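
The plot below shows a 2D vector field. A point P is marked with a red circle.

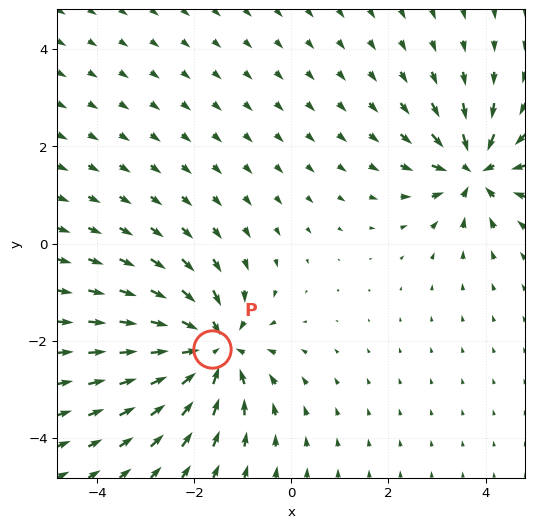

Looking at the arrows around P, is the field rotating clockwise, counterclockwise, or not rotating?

Near P at (-1.6, -2.2) the arrows show no circulation. The curl there is ≈0.

not rotating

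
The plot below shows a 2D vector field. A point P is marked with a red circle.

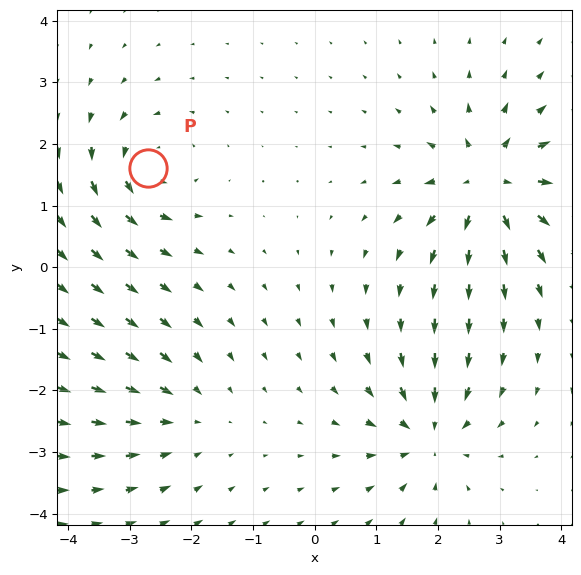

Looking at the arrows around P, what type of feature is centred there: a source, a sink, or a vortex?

At P (-2.7, 1.6) the arrows circulate counterclockwise. Divergence ≈0, curl about +5 — near-zero divergence with nonzero curl is a vortex.

vortex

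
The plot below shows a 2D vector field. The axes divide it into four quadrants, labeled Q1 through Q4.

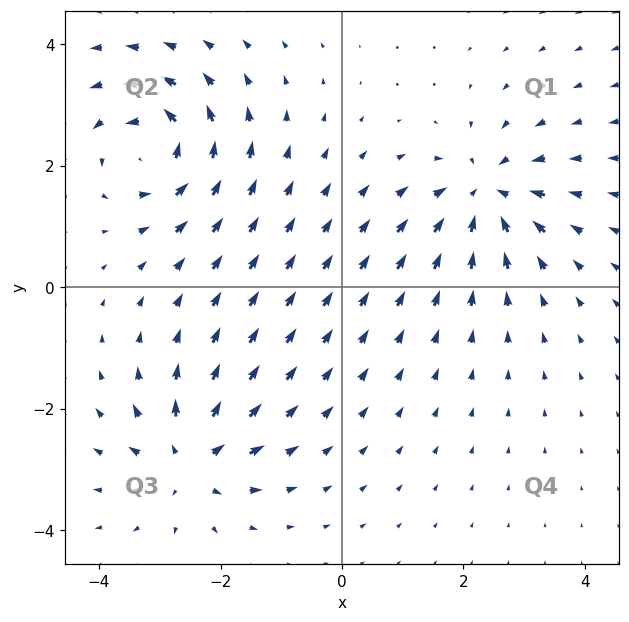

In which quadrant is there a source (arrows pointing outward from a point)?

The source sits at approximately (-2.5, -2.9), which lies in quadrant Q3. The divergence there is about +5, positive as expected for a source.

Q3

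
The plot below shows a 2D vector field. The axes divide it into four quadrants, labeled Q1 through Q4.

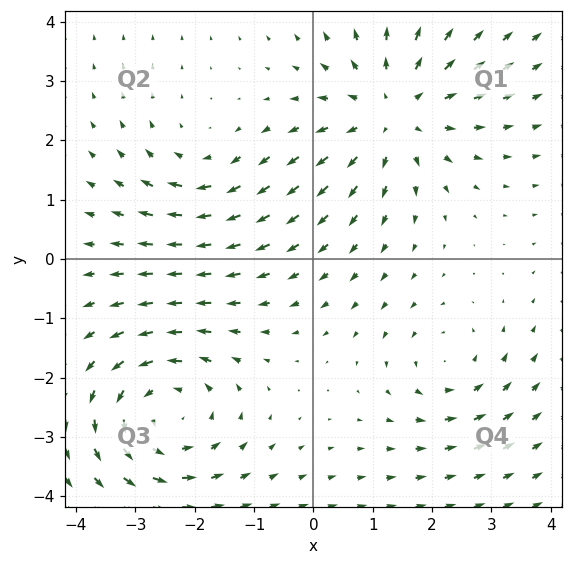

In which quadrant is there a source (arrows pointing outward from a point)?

Q1

The source sits at approximately (1.3, 2.5), which lies in quadrant Q1. The divergence there is about +4, positive as expected for a source.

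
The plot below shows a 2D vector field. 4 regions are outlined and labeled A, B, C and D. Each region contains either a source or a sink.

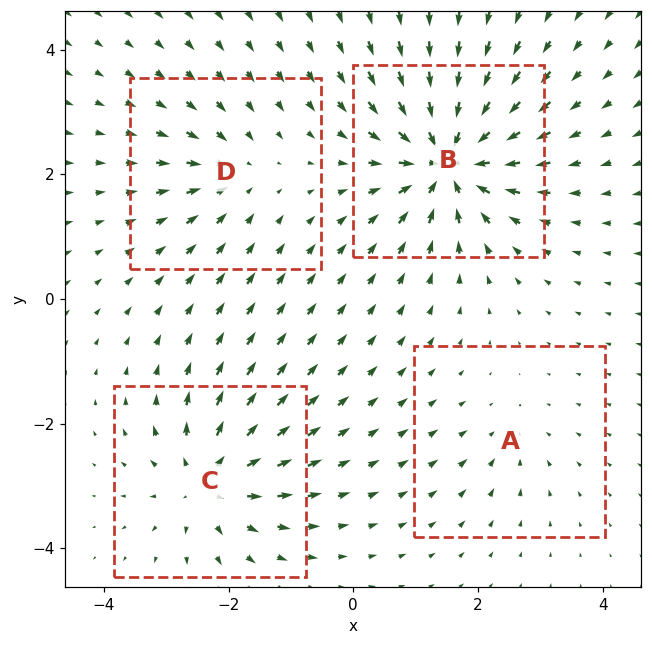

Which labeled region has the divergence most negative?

B

Divergence at each region's feature centre — A: about -3, B: about -9, C: about +6, D: about -4. Region B is most negative.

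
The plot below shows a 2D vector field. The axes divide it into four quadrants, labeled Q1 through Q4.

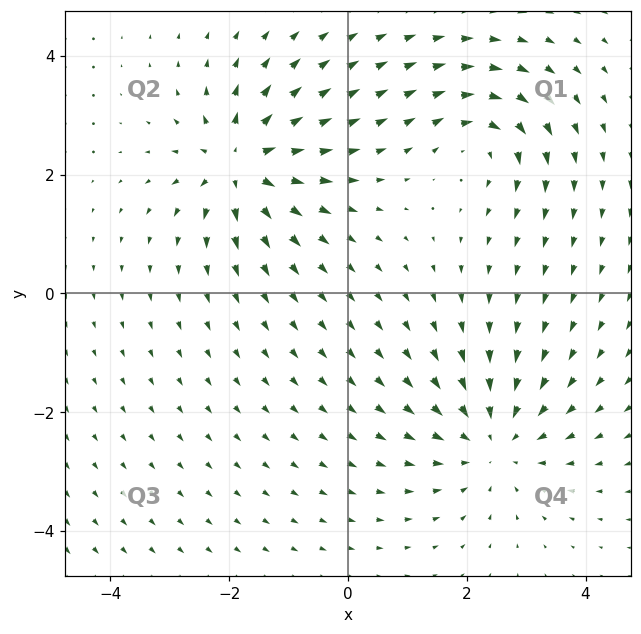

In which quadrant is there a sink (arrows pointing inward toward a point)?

The sink sits at approximately (2.5, -2.5), which lies in quadrant Q4. The divergence there is about -3, negative as expected for a sink.

Q4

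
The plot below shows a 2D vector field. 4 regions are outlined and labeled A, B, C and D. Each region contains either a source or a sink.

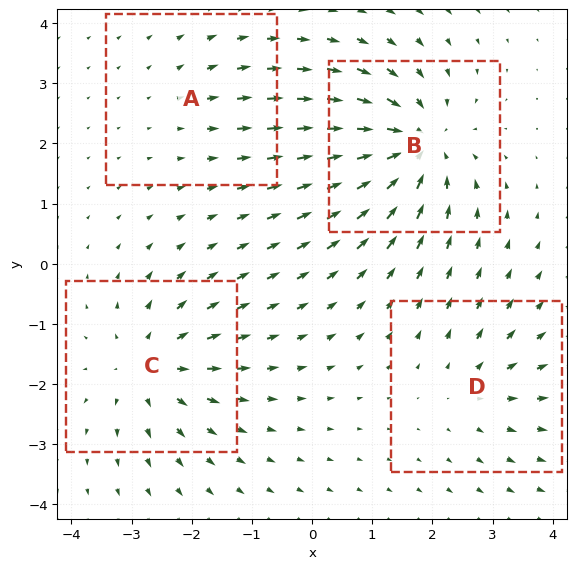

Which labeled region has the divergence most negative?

Divergence at each region's feature centre — A: about +2, B: about -7, C: about +5, D: about +4. Region B is most negative.

B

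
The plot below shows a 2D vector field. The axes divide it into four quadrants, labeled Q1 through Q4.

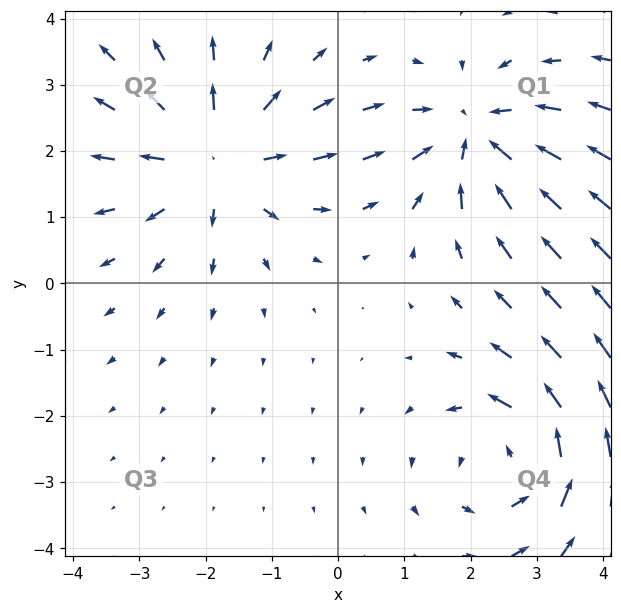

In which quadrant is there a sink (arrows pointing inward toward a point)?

The sink sits at approximately (2.1, 2.2), which lies in quadrant Q1. The divergence there is about -3, negative as expected for a sink.

Q1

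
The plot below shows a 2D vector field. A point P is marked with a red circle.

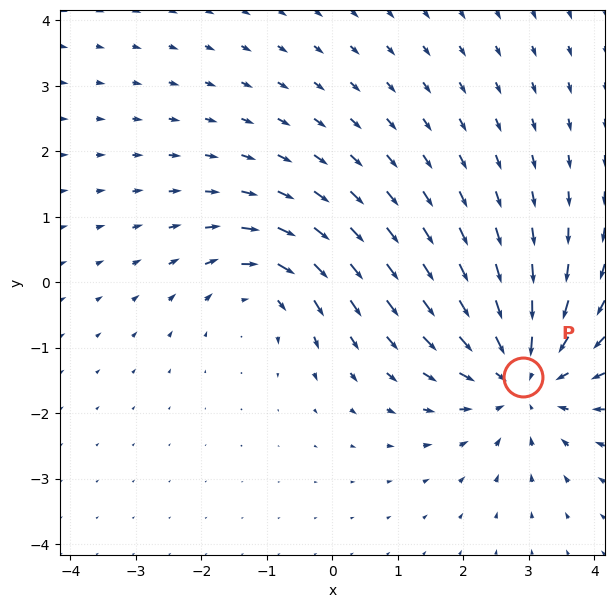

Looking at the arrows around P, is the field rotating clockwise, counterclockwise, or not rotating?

not rotating

Near P at (2.9, -1.4) the arrows show no circulation. The curl there is ≈0.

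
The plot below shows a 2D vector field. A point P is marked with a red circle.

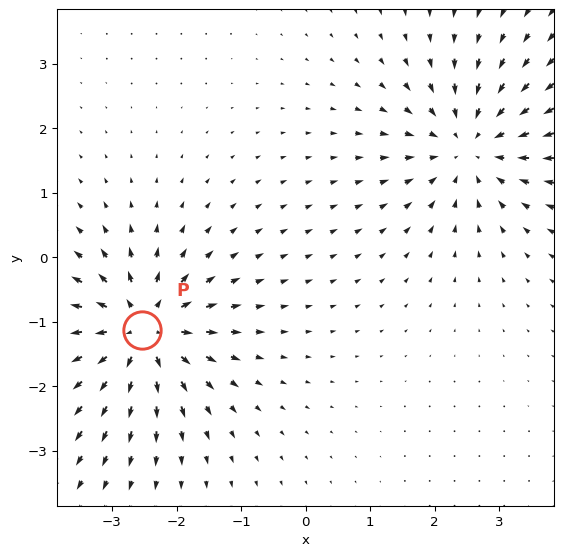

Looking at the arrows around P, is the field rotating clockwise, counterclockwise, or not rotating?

not rotating

Near P at (-2.5, -1.1) the arrows show no circulation. The curl there is ≈0.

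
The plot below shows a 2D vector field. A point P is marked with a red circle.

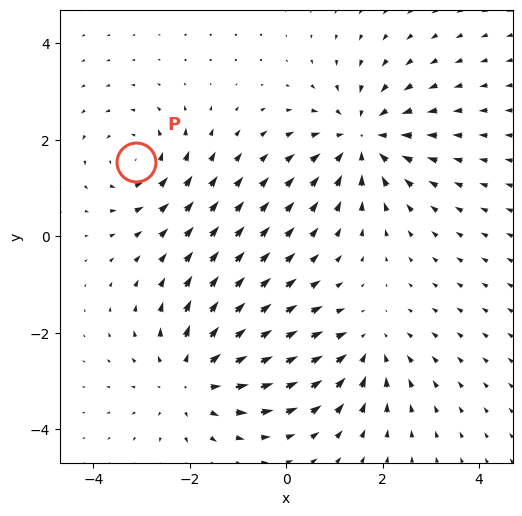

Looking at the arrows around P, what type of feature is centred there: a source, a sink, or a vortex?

vortex

At P (-3.1, 1.5) the arrows circulate counterclockwise. Divergence ≈0, curl about +3 — near-zero divergence with nonzero curl is a vortex.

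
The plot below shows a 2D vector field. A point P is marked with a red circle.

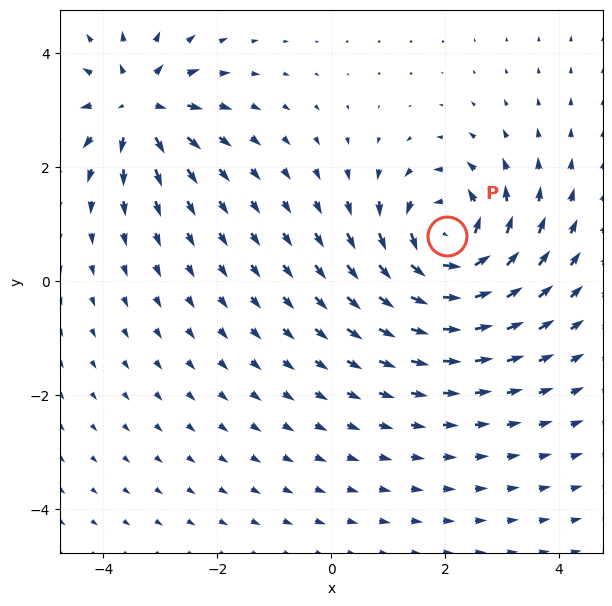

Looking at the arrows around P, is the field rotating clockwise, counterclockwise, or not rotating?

Near P at (2.0, 0.8) the arrows circulate counterclockwise. The curl (z-component) there is about +5; positive curl means counterclockwise rotation.

counterclockwise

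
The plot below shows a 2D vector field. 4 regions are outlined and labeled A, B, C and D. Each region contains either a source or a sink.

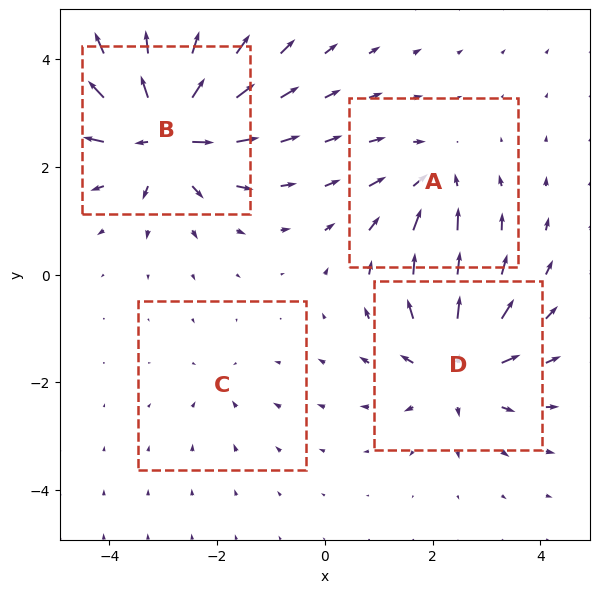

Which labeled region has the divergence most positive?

Divergence at each region's feature centre — A: about -4, B: about +9, C: about -2, D: about +6. Region B is most positive.

B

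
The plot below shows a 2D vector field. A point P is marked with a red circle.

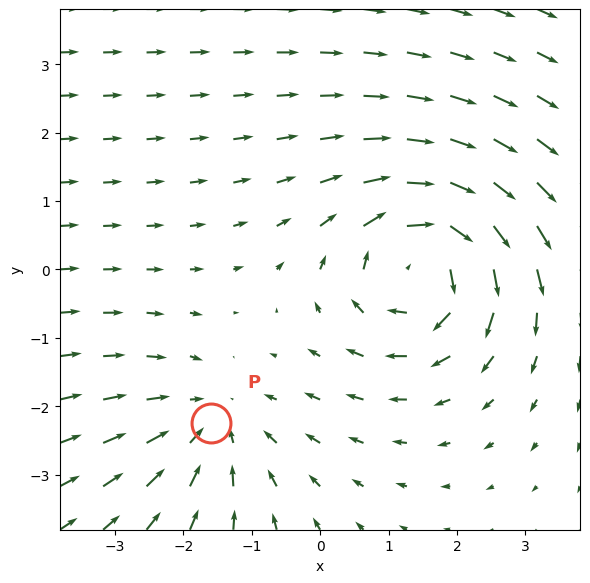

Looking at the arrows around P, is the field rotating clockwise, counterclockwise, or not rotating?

not rotating

Near P at (-1.6, -2.2) the arrows show no circulation. The curl there is ≈0.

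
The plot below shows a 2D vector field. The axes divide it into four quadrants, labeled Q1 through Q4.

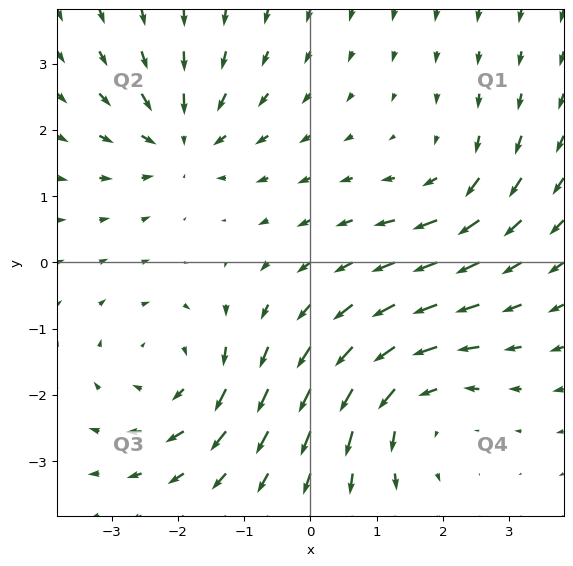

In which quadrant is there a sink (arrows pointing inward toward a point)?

The sink sits at approximately (-1.9, 1.9), which lies in quadrant Q2. The divergence there is about -4, negative as expected for a sink.

Q2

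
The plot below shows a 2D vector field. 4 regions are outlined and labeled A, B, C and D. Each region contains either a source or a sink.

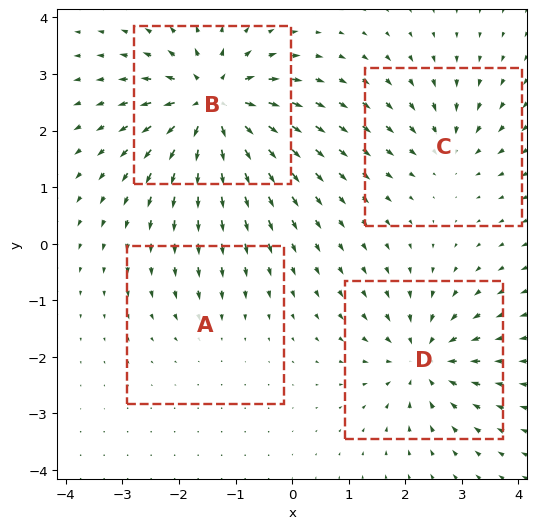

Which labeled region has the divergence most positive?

B

Divergence at each region's feature centre — A: about -2, B: about +9, C: about -4, D: about -6. Region B is most positive.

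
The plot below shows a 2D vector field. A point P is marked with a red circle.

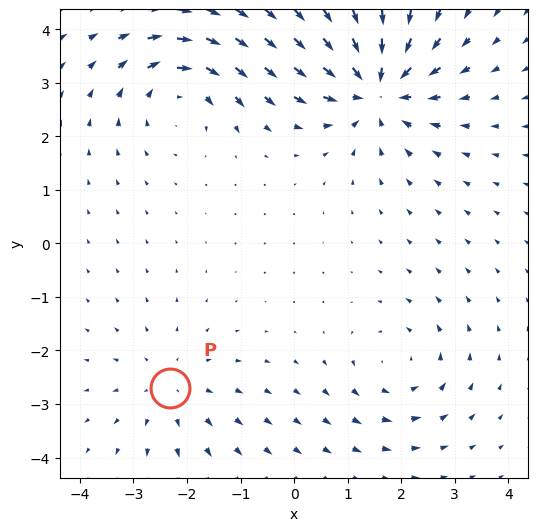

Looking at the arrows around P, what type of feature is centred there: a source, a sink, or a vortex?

At P (-2.3, -2.7) the arrows spread outward. Divergence about +2, curl ≈0 — positive divergence with near-zero curl is a source.

source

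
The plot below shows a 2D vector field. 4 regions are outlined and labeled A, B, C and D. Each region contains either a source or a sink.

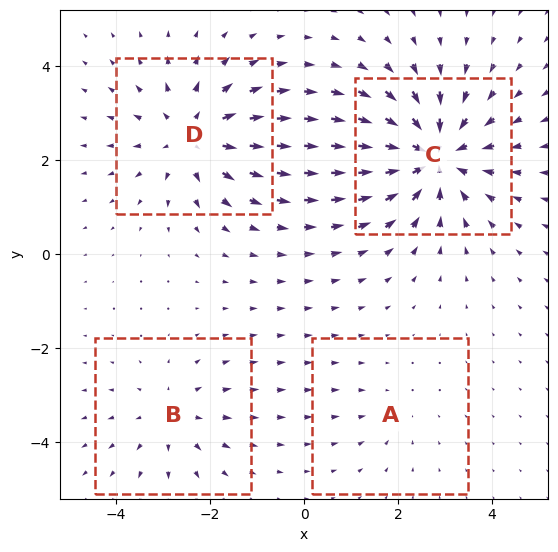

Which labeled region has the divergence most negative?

C

Divergence at each region's feature centre — A: about -2, B: about +3, C: about -6, D: about +5. Region C is most negative.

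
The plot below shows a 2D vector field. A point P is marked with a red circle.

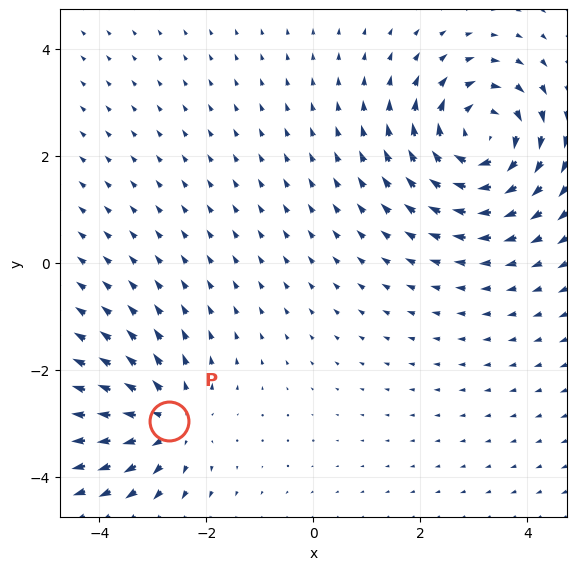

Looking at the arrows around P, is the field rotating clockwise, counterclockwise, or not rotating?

Near P at (-2.7, -2.9) the arrows show no circulation. The curl there is ≈0.

not rotating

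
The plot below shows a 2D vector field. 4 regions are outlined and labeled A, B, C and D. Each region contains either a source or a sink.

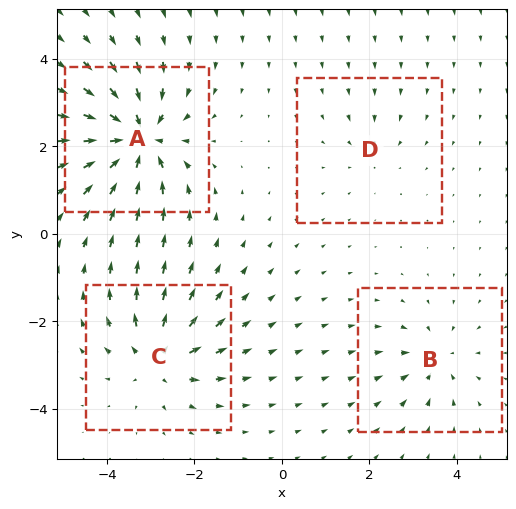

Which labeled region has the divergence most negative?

A

Divergence at each region's feature centre — A: about -8, B: about -4, C: about +6, D: about -2. Region A is most negative.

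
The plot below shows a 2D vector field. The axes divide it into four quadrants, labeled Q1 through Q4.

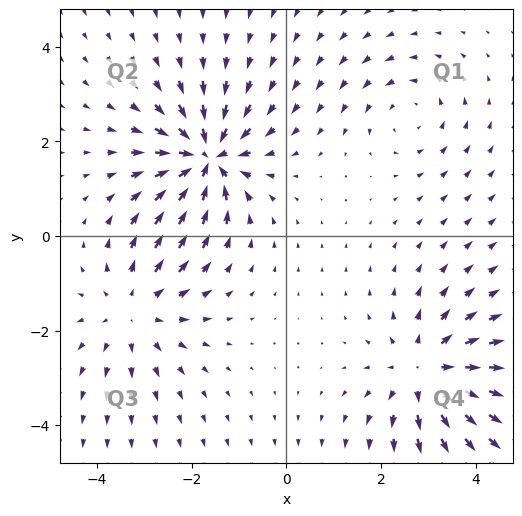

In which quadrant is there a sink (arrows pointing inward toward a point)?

Q2

The sink sits at approximately (-1.7, 1.6), which lies in quadrant Q2. The divergence there is about -7, negative as expected for a sink.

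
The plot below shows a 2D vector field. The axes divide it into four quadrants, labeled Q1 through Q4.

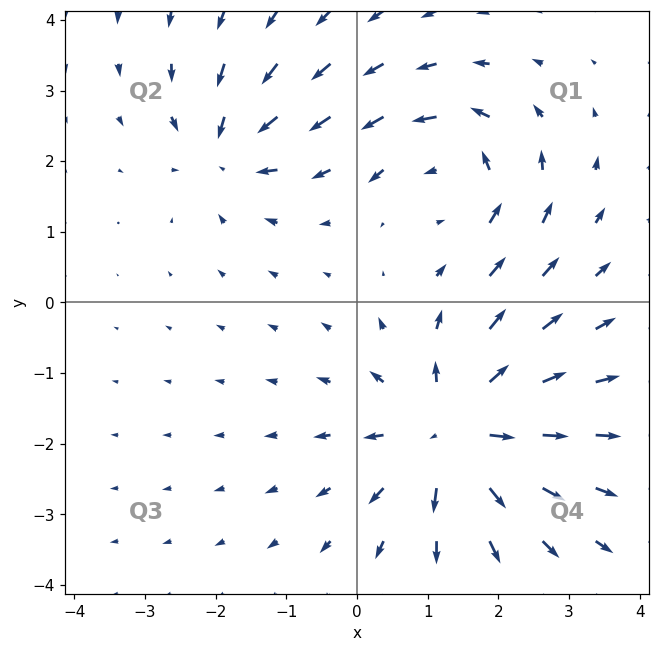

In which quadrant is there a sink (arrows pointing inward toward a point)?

The sink sits at approximately (-1.8, 2.2), which lies in quadrant Q2. The divergence there is about -4, negative as expected for a sink.

Q2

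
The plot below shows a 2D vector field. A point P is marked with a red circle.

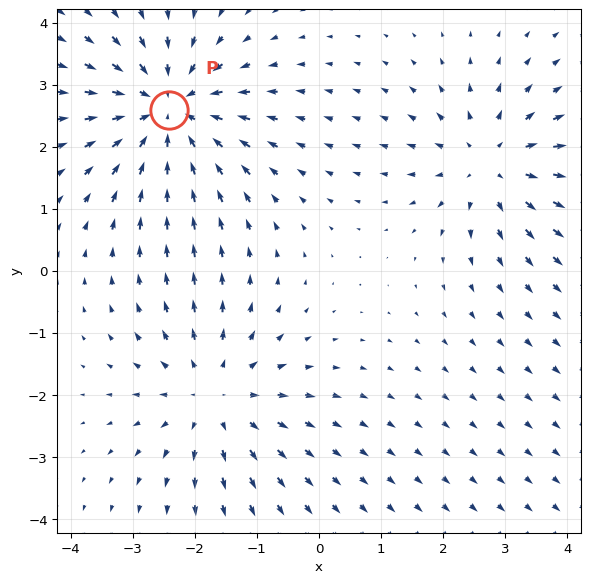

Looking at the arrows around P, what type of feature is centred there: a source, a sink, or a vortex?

At P (-2.4, 2.6) the arrows converge inward. Divergence about -5, curl ≈0 — negative divergence with near-zero curl is a sink.

sink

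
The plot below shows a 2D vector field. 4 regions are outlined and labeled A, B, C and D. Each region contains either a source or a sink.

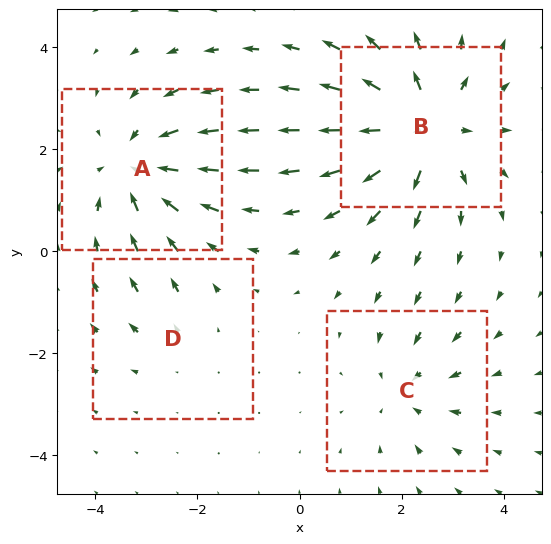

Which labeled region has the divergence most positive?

Divergence at each region's feature centre — A: about -5, B: about +6, C: about -3, D: about +2. Region B is most positive.

B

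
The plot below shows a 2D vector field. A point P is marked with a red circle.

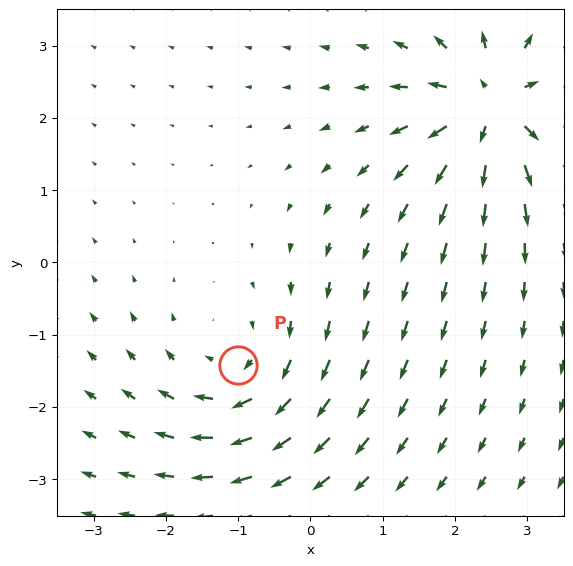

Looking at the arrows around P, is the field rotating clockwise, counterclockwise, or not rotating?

Near P at (-1.0, -1.4) the arrows circulate clockwise. The curl (z-component) there is about -3; negative curl means clockwise rotation.

clockwise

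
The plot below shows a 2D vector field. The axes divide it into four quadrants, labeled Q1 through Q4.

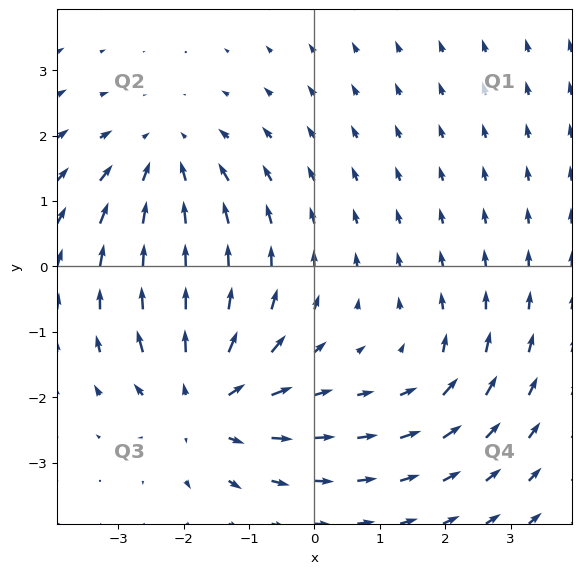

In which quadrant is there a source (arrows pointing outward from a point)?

Q3

The source sits at approximately (-1.7, -2.1), which lies in quadrant Q3. The divergence there is about +5, positive as expected for a source.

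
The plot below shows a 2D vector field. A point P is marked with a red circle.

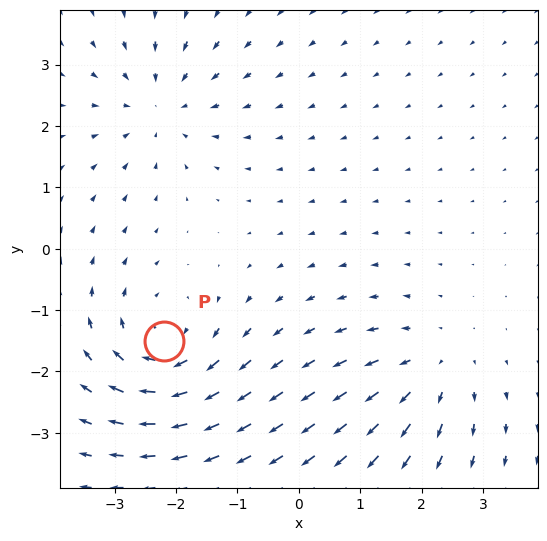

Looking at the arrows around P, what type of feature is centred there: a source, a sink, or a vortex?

vortex

At P (-2.2, -1.5) the arrows circulate clockwise. Divergence ≈0, curl about -5 — near-zero divergence with nonzero curl is a vortex.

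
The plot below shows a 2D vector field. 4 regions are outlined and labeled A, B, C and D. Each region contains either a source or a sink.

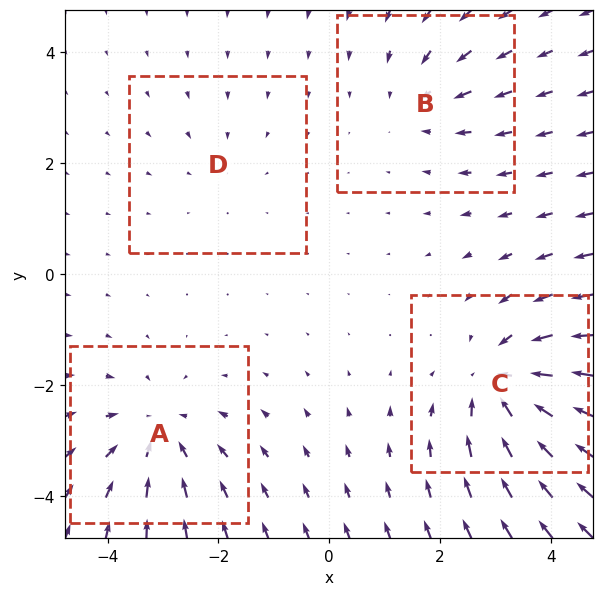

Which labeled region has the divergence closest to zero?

D

Divergence at each region's feature centre — A: about -4, B: about -3, C: about -6, D: about -2. Region D is closest to zero.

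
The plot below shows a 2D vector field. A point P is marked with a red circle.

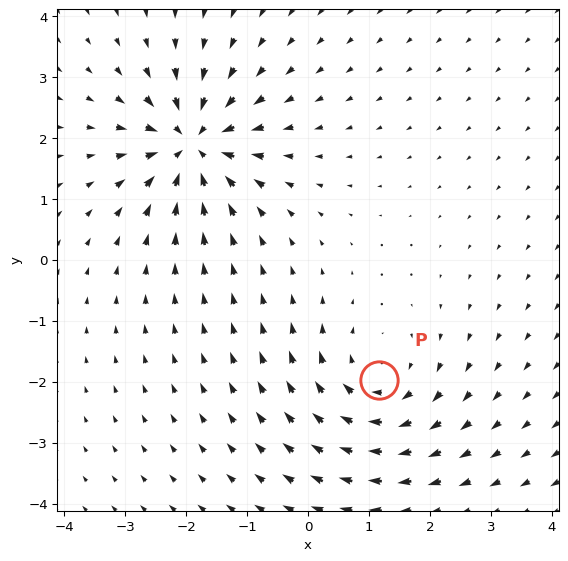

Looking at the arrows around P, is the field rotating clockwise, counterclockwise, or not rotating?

clockwise

Near P at (1.2, -2.0) the arrows circulate clockwise. The curl (z-component) there is about -3; negative curl means clockwise rotation.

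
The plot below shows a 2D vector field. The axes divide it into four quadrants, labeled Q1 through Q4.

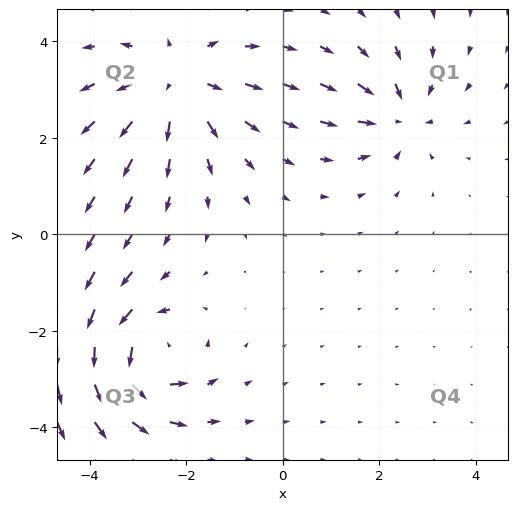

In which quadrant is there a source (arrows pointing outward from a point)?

The source sits at approximately (-2.2, 3.1), which lies in quadrant Q2. The divergence there is about +4, positive as expected for a source.

Q2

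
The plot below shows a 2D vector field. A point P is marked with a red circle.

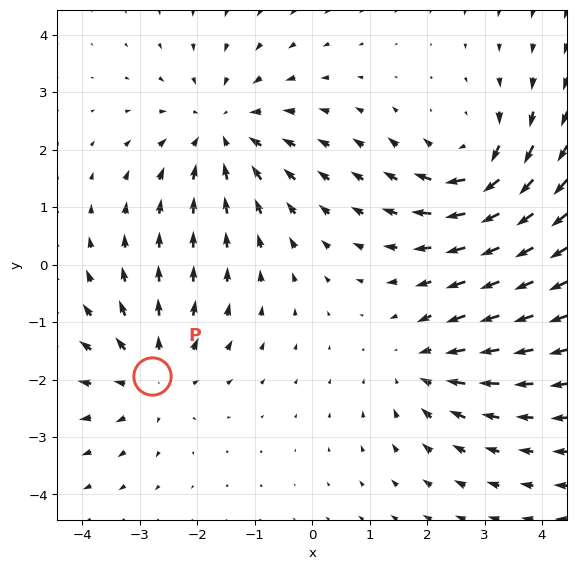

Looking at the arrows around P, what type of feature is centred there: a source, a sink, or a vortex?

At P (-2.8, -1.9) the arrows spread outward. Divergence about +4, curl ≈0 — positive divergence with near-zero curl is a source.

source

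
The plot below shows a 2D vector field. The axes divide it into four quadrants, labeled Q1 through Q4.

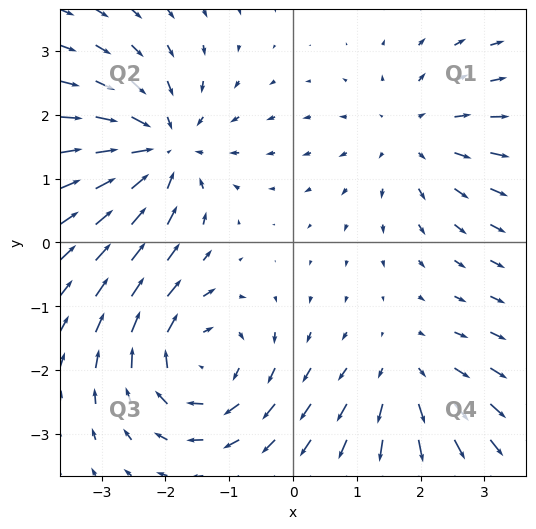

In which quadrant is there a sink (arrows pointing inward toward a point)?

Q2

The sink sits at approximately (-2.1, 1.5), which lies in quadrant Q2. The divergence there is about -5, negative as expected for a sink.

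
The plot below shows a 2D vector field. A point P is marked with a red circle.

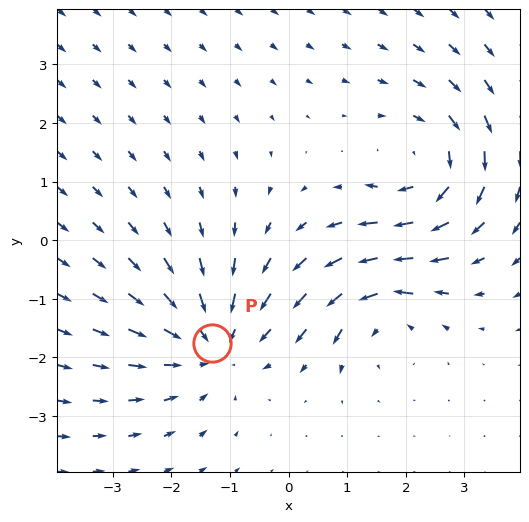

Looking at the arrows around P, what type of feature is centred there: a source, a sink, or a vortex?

At P (-1.3, -1.8) the arrows converge inward. Divergence about -4, curl ≈0 — negative divergence with near-zero curl is a sink.

sink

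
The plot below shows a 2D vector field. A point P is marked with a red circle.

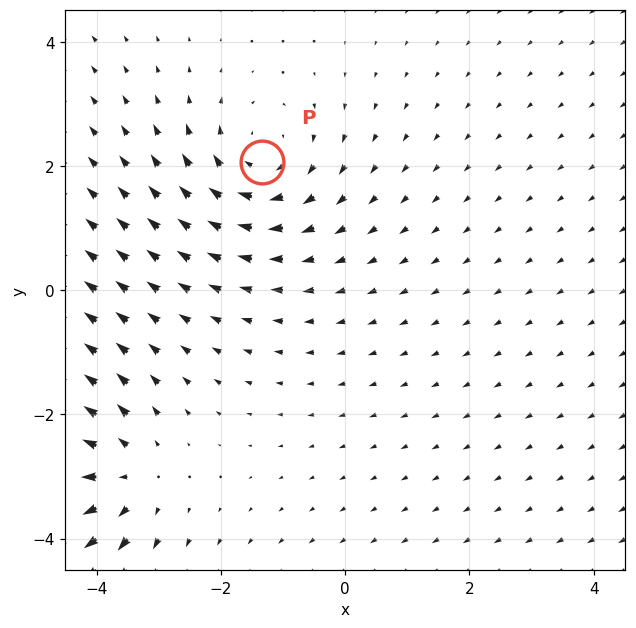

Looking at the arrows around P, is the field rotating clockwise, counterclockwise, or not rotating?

Near P at (-1.3, 2.1) the arrows circulate clockwise. The curl (z-component) there is about -3; negative curl means clockwise rotation.

clockwise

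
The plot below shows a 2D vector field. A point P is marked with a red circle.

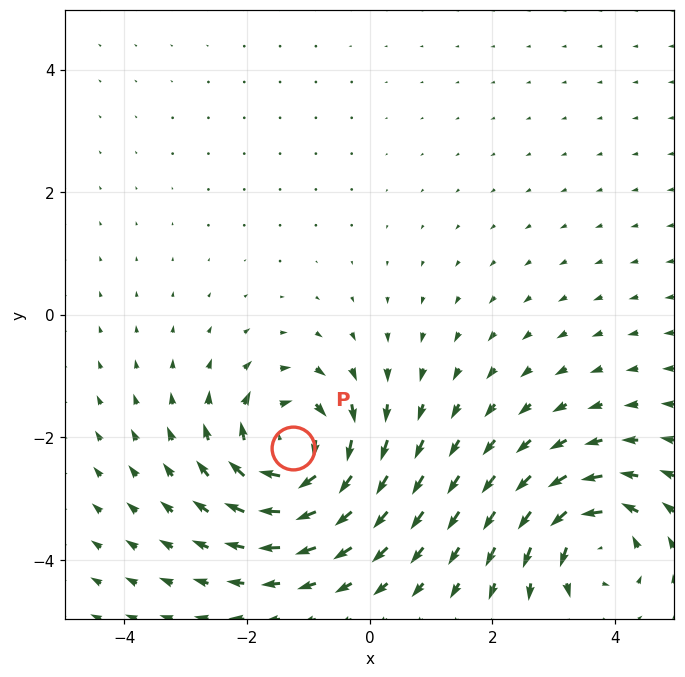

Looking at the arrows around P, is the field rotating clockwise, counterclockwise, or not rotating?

clockwise

Near P at (-1.3, -2.2) the arrows circulate clockwise. The curl (z-component) there is about -6; negative curl means clockwise rotation.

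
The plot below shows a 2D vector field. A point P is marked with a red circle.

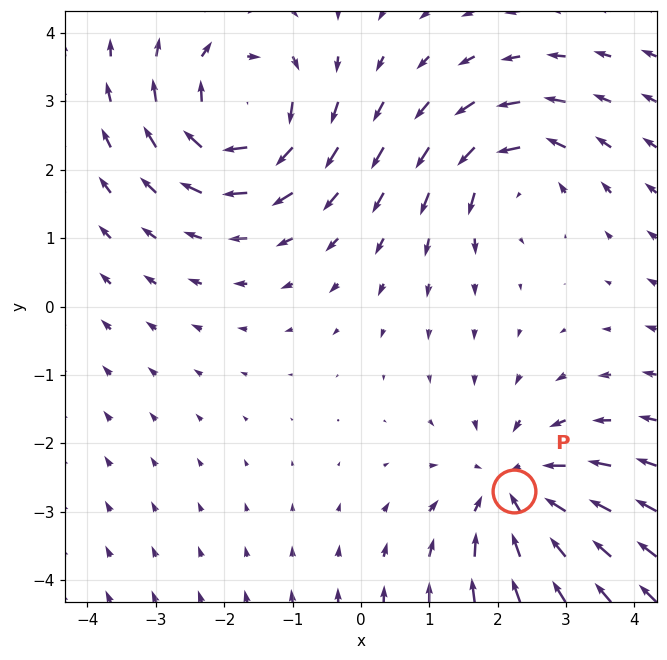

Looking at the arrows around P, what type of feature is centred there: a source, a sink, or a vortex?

sink

At P (2.2, -2.7) the arrows converge inward. Divergence about -4, curl ≈0 — negative divergence with near-zero curl is a sink.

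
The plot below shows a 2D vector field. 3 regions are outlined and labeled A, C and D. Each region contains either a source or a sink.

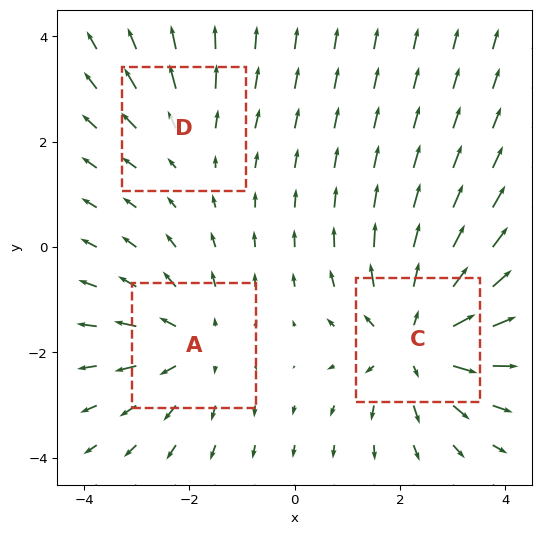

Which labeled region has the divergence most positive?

Divergence at each region's feature centre — A: about +3, C: about +4, D: about +2. Region C is most positive.

C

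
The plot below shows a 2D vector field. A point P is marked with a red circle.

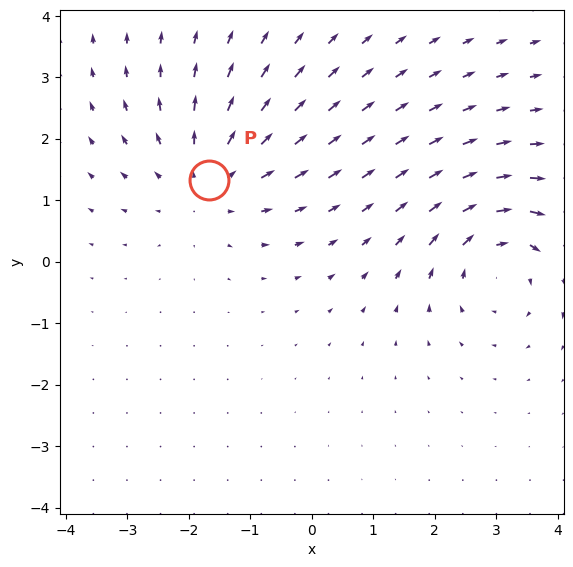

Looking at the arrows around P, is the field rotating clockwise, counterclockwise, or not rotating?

not rotating

Near P at (-1.7, 1.3) the arrows show no circulation. The curl there is ≈0.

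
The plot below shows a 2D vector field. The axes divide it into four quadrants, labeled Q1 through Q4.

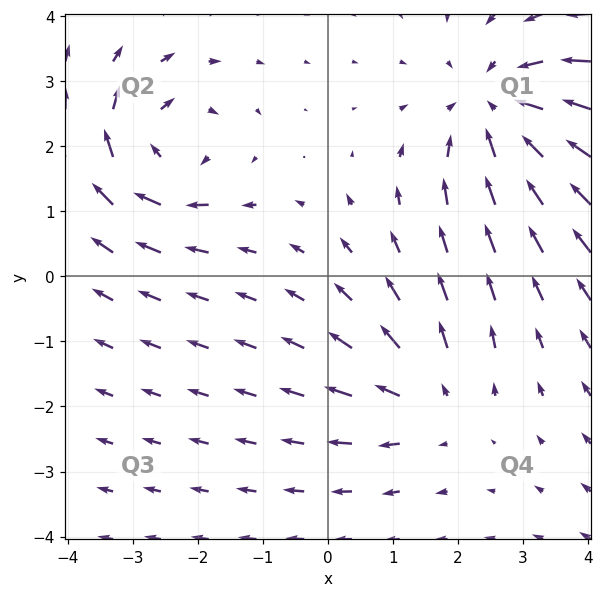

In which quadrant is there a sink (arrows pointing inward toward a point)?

The sink sits at approximately (2.7, 2.6), which lies in quadrant Q1. The divergence there is about -4, negative as expected for a sink.

Q1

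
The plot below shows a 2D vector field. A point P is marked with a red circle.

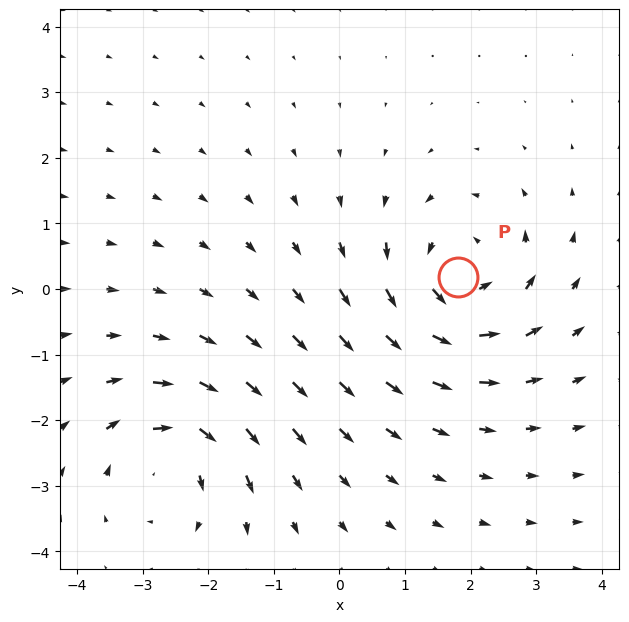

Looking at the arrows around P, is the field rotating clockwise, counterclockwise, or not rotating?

counterclockwise

Near P at (1.8, 0.2) the arrows circulate counterclockwise. The curl (z-component) there is about +5; positive curl means counterclockwise rotation.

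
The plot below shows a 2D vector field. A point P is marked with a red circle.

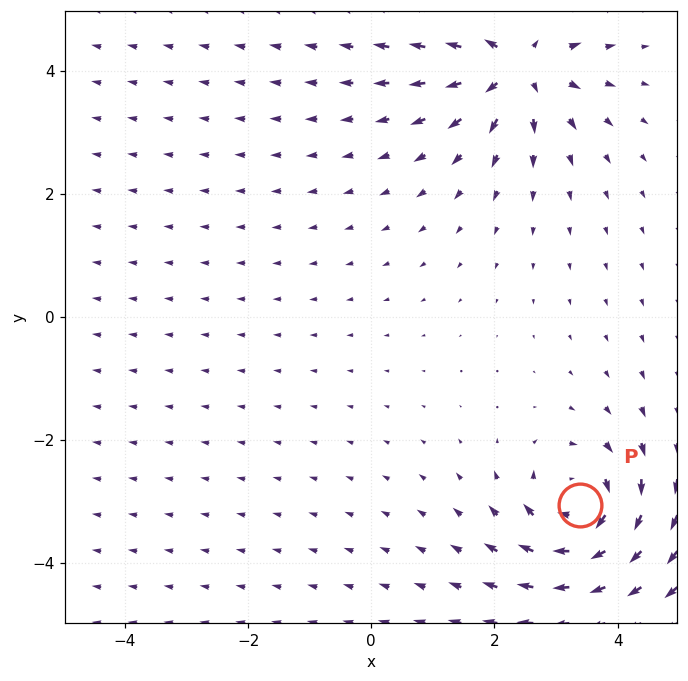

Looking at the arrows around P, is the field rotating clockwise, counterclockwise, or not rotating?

clockwise

Near P at (3.4, -3.1) the arrows circulate clockwise. The curl (z-component) there is about -5; negative curl means clockwise rotation.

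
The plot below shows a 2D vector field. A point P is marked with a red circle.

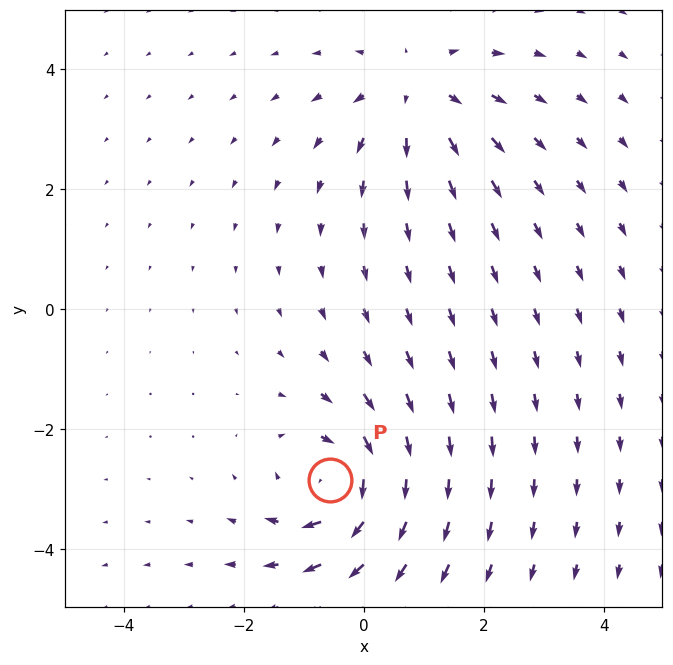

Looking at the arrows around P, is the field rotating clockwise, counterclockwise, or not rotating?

Near P at (-0.6, -2.9) the arrows circulate clockwise. The curl (z-component) there is about -6; negative curl means clockwise rotation.

clockwise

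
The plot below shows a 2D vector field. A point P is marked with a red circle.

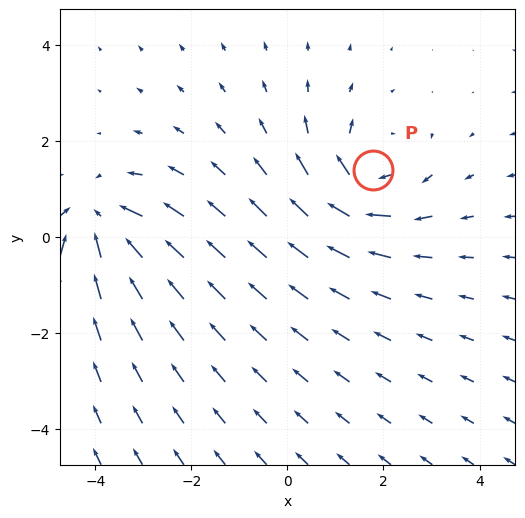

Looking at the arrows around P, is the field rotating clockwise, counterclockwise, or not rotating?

Near P at (1.8, 1.4) the arrows circulate clockwise. The curl (z-component) there is about -5; negative curl means clockwise rotation.

clockwise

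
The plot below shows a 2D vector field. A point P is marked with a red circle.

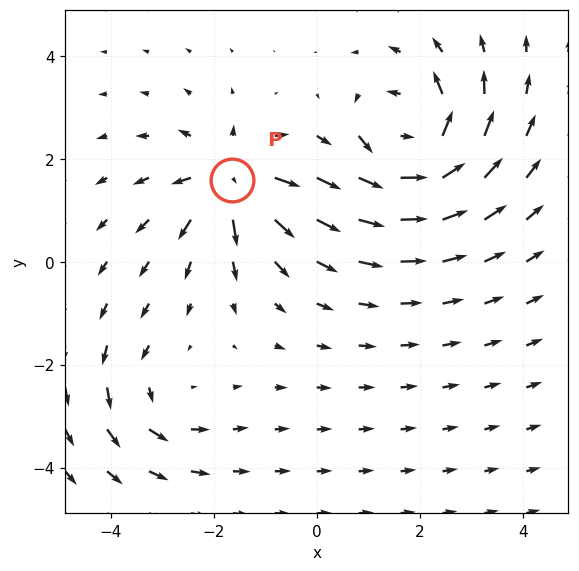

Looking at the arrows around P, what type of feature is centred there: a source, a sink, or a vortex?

At P (-1.7, 1.6) the arrows spread outward. Divergence about +5, curl ≈0 — positive divergence with near-zero curl is a source.

source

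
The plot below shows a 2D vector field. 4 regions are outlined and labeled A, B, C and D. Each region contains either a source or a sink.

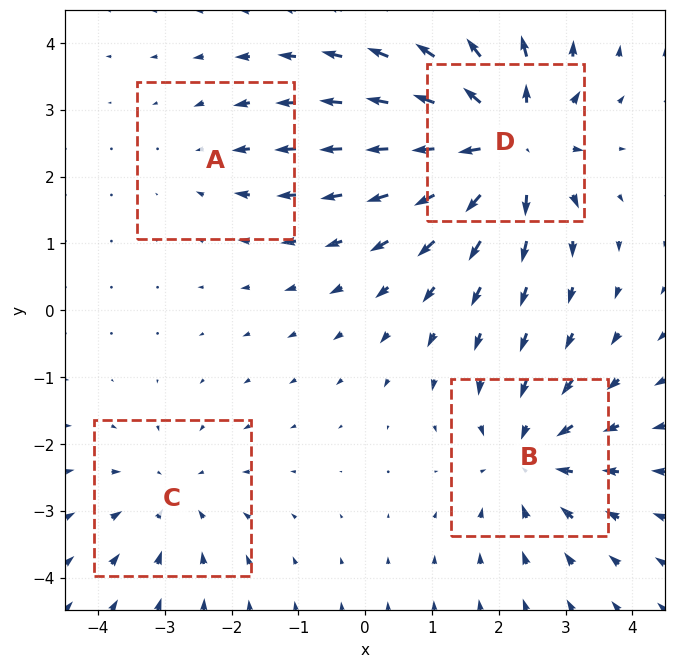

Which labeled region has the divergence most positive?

D

Divergence at each region's feature centre — A: about -2, B: about -5, C: about -3, D: about +7. Region D is most positive.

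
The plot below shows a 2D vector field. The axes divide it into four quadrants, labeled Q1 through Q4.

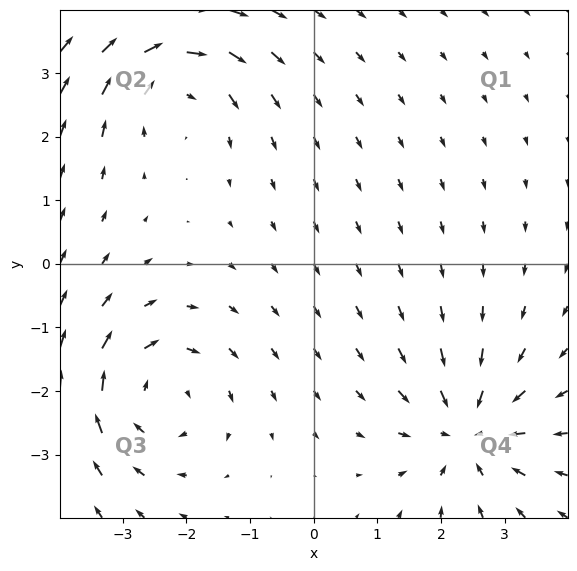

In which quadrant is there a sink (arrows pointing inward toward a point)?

Q4

The sink sits at approximately (2.4, -2.6), which lies in quadrant Q4. The divergence there is about -4, negative as expected for a sink.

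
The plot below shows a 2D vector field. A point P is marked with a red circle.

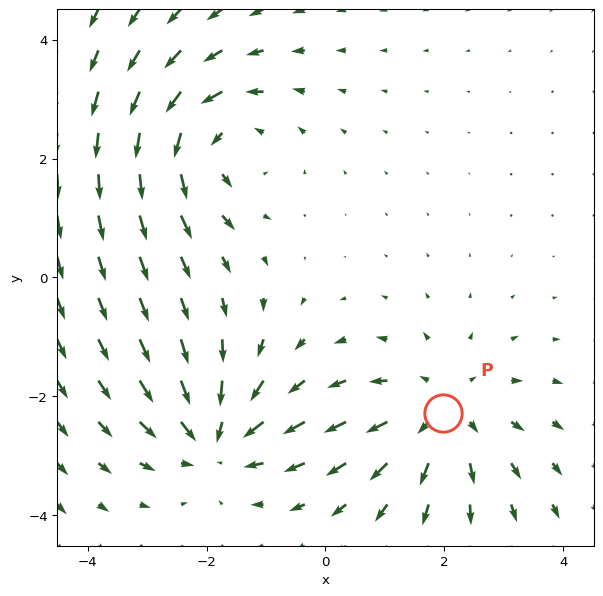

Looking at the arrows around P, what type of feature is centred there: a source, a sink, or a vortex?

source

At P (2.0, -2.3) the arrows spread outward. Divergence about +4, curl ≈0 — positive divergence with near-zero curl is a source.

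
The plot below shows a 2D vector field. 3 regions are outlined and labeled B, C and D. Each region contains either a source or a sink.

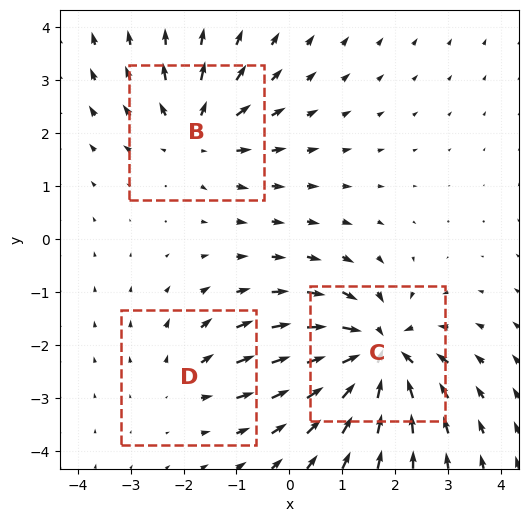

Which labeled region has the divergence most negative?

Divergence at each region's feature centre — B: about +4, C: about -6, D: about +2. Region C is most negative.

C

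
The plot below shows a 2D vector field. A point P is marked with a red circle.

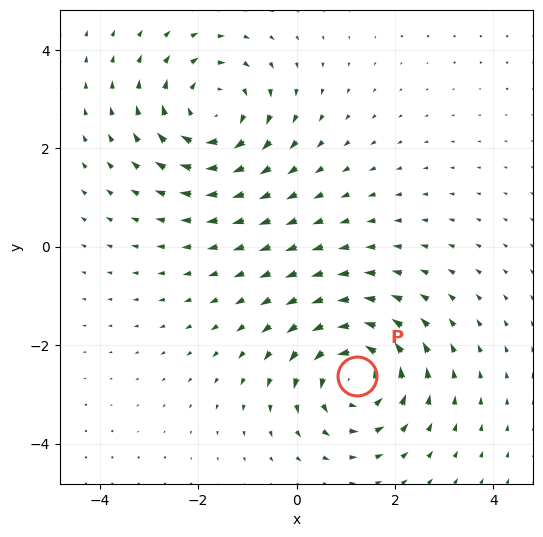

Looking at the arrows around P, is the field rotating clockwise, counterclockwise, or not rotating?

Near P at (1.2, -2.6) the arrows circulate counterclockwise. The curl (z-component) there is about +5; positive curl means counterclockwise rotation.

counterclockwise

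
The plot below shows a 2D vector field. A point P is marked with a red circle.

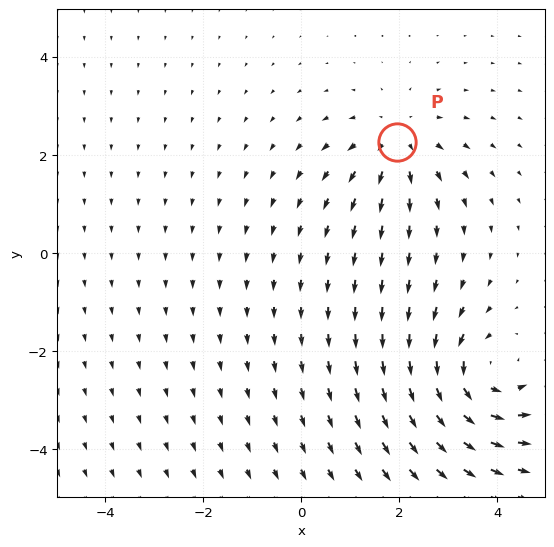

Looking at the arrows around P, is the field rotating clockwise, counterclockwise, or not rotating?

not rotating

Near P at (2.0, 2.3) the arrows show no circulation. The curl there is ≈0.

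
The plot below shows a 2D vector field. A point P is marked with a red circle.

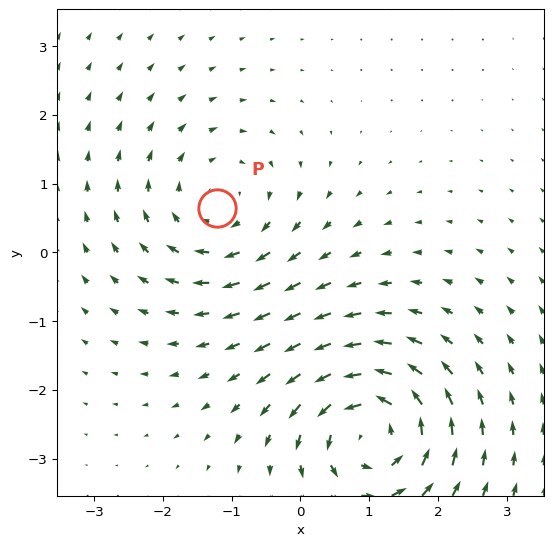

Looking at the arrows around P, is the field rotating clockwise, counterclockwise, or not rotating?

Near P at (-1.2, 0.6) the arrows circulate clockwise. The curl (z-component) there is about -3; negative curl means clockwise rotation.

clockwise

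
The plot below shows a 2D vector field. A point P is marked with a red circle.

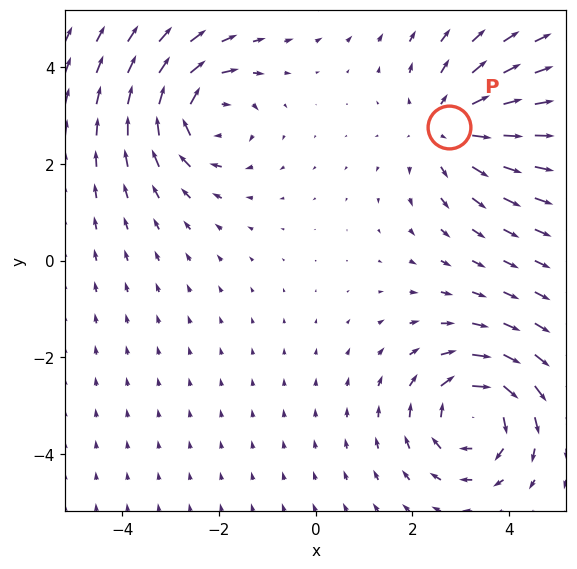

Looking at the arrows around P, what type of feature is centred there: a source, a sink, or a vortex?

source

At P (2.8, 2.8) the arrows spread outward. Divergence about +4, curl ≈0 — positive divergence with near-zero curl is a source.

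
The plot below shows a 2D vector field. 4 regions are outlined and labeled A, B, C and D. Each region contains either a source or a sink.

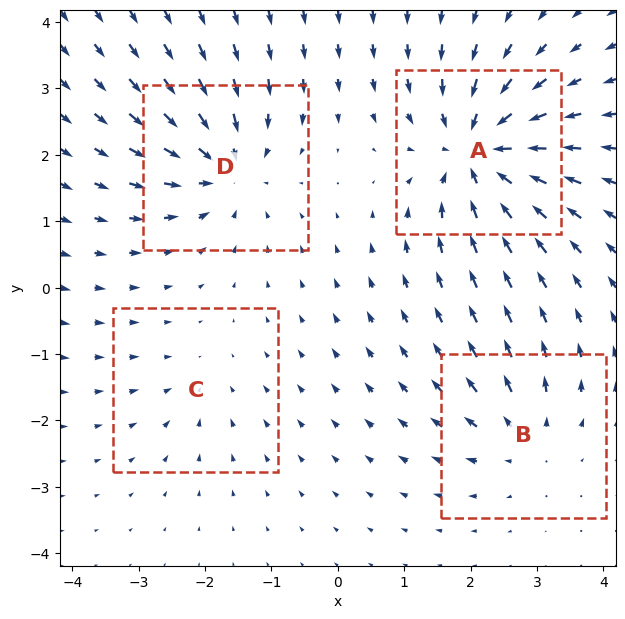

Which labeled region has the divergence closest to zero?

C

Divergence at each region's feature centre — A: about -8, B: about +4, C: about -2, D: about -6. Region C is closest to zero.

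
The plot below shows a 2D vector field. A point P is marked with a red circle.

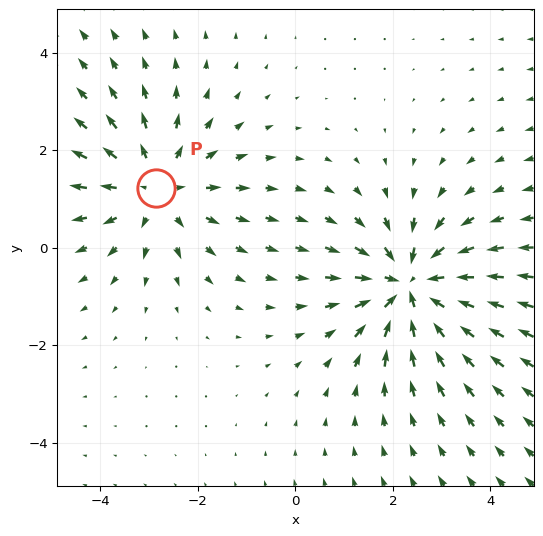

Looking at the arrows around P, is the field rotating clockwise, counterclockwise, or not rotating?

Near P at (-2.9, 1.2) the arrows show no circulation. The curl there is ≈0.

not rotating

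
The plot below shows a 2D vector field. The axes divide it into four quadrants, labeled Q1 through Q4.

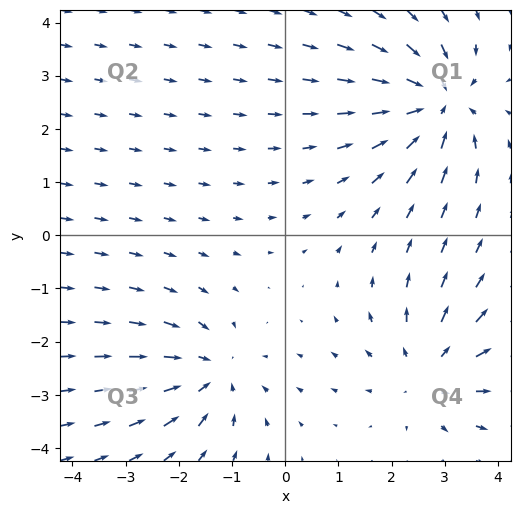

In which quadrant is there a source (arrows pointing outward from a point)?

Q4

The source sits at approximately (2.7, -2.6), which lies in quadrant Q4. The divergence there is about +3, positive as expected for a source.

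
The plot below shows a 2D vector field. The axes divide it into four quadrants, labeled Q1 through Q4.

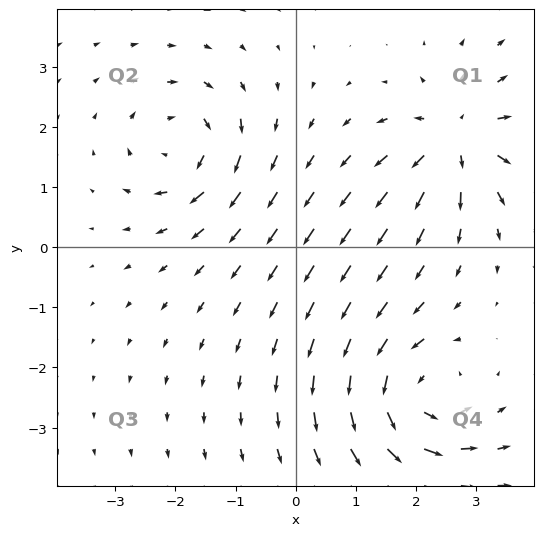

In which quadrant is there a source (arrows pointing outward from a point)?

The source sits at approximately (2.7, 1.8), which lies in quadrant Q1. The divergence there is about +5, positive as expected for a source.

Q1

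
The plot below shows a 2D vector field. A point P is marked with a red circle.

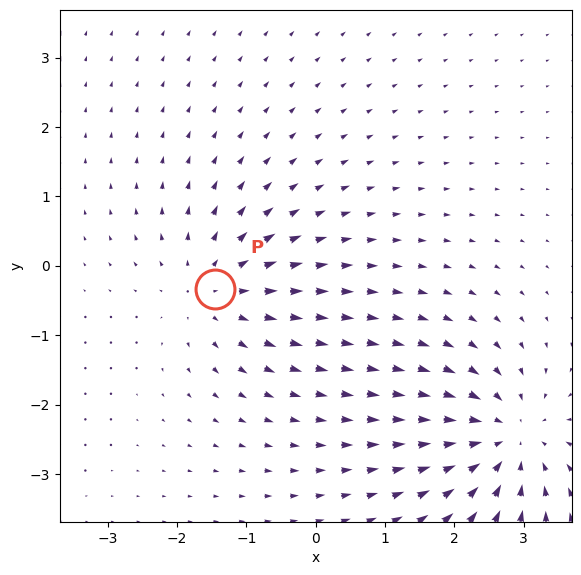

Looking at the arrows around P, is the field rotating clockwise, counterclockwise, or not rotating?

Near P at (-1.5, -0.3) the arrows show no circulation. The curl there is ≈0.

not rotating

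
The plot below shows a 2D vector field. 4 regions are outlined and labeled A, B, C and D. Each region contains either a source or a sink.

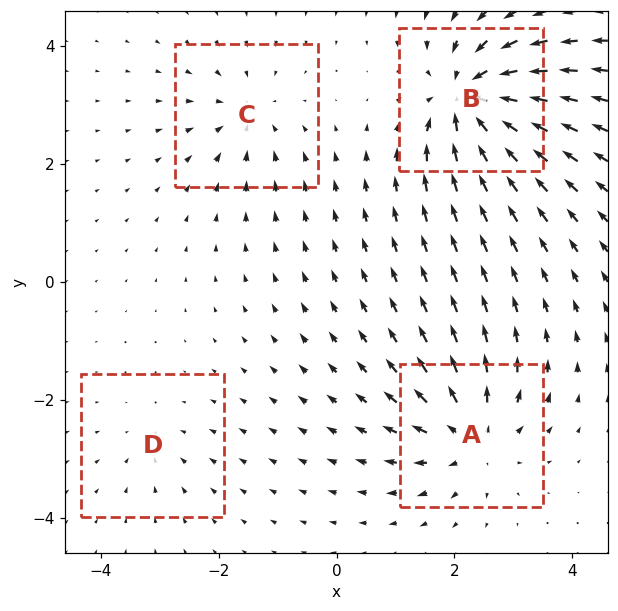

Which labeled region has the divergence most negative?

B

Divergence at each region's feature centre — A: about +6, B: about -9, C: about -4, D: about -3. Region B is most negative.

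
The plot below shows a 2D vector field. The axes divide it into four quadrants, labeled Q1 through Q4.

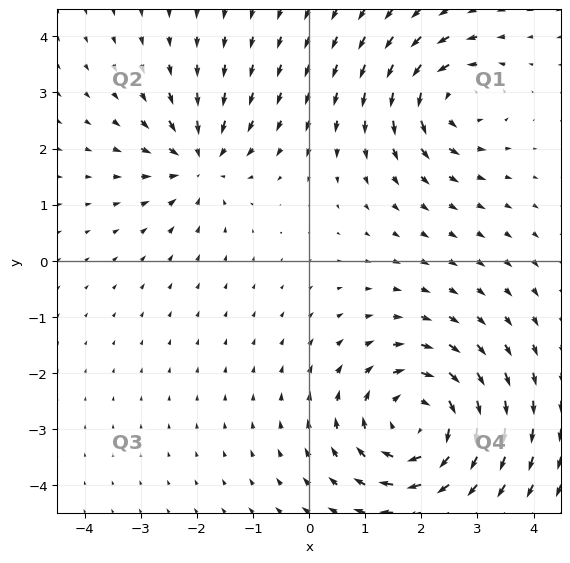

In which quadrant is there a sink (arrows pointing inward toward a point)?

Q2

The sink sits at approximately (-2.0, 1.8), which lies in quadrant Q2. The divergence there is about -4, negative as expected for a sink.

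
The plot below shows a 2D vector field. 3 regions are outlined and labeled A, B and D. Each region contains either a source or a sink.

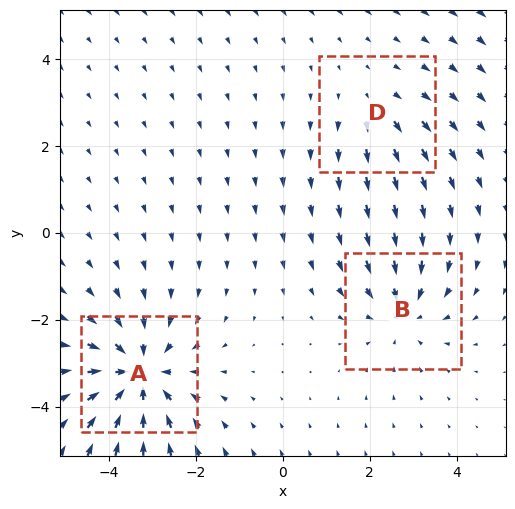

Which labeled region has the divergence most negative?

A

Divergence at each region's feature centre — A: about -4, B: about -3, D: about +2. Region A is most negative.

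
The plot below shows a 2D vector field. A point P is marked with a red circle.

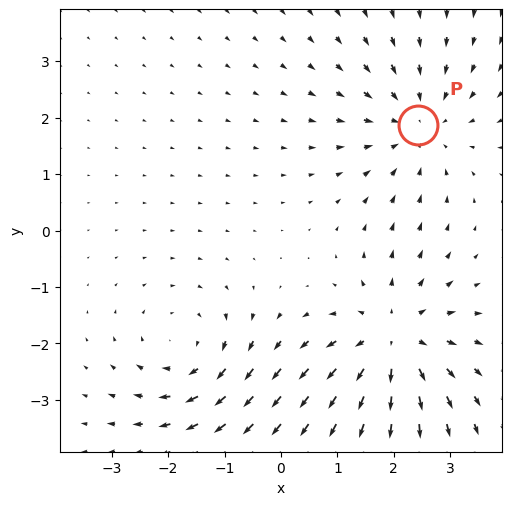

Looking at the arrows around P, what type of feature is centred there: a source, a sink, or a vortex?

sink

At P (2.4, 1.9) the arrows converge inward. Divergence about -3, curl ≈0 — negative divergence with near-zero curl is a sink.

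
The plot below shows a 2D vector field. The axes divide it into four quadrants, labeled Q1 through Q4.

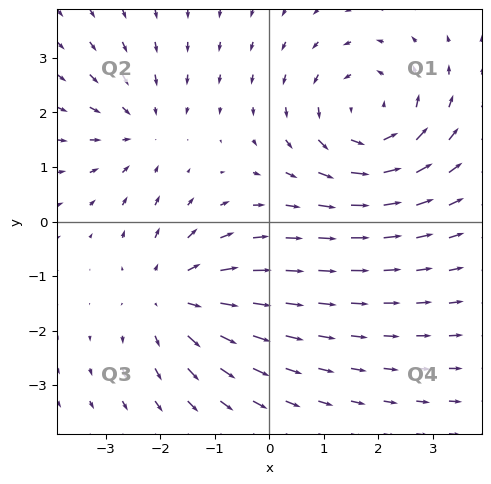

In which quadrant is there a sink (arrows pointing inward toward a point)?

Q2

The sink sits at approximately (-2.4, 1.7), which lies in quadrant Q2. The divergence there is about -3, negative as expected for a sink.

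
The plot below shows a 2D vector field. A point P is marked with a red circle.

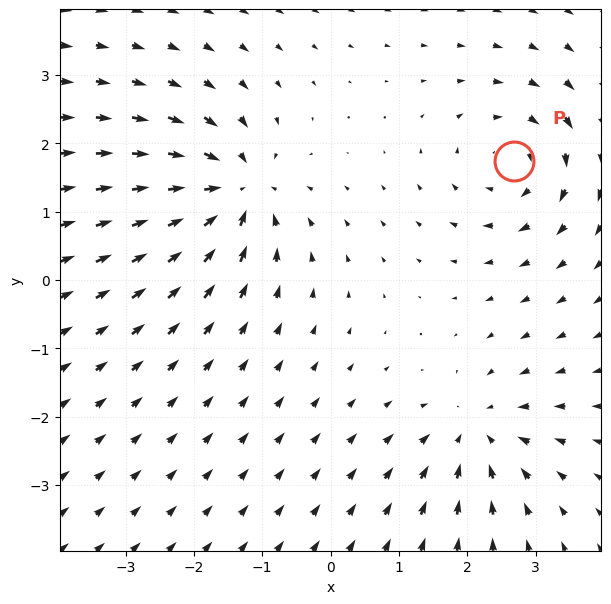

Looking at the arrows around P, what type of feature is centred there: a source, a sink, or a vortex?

vortex

At P (2.7, 1.7) the arrows circulate clockwise. Divergence ≈0, curl about -5 — near-zero divergence with nonzero curl is a vortex.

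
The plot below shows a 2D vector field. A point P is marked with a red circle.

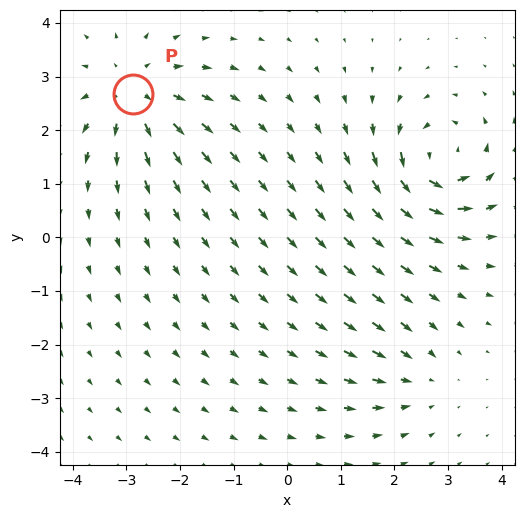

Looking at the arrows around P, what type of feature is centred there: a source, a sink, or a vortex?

At P (-2.9, 2.7) the arrows spread outward. Divergence about +5, curl ≈0 — positive divergence with near-zero curl is a source.

source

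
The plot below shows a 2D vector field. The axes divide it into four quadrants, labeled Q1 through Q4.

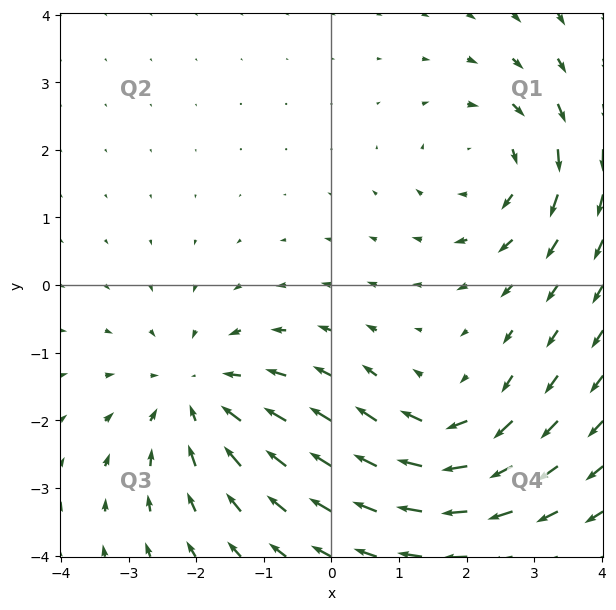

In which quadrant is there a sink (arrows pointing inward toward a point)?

Q3

The sink sits at approximately (-2.0, -1.6), which lies in quadrant Q3. The divergence there is about -4, negative as expected for a sink.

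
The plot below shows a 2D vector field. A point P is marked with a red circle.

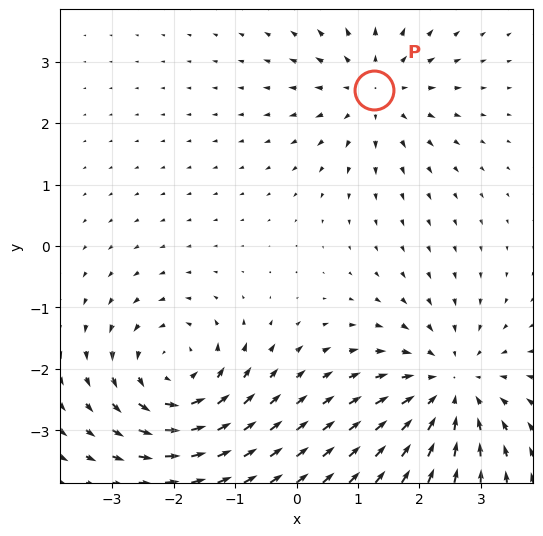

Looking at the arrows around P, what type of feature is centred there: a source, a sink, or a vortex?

source

At P (1.3, 2.5) the arrows spread outward. Divergence about +3, curl ≈0 — positive divergence with near-zero curl is a source.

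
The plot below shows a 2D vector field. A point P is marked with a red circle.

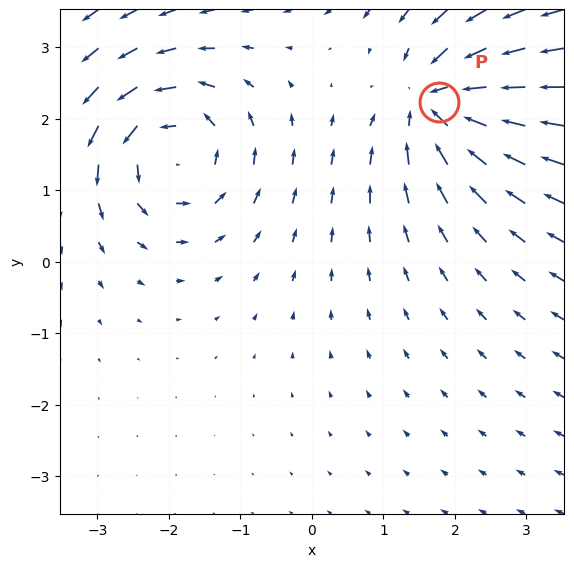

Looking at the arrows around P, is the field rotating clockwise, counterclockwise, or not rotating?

Near P at (1.8, 2.2) the arrows show no circulation. The curl there is ≈0.

not rotating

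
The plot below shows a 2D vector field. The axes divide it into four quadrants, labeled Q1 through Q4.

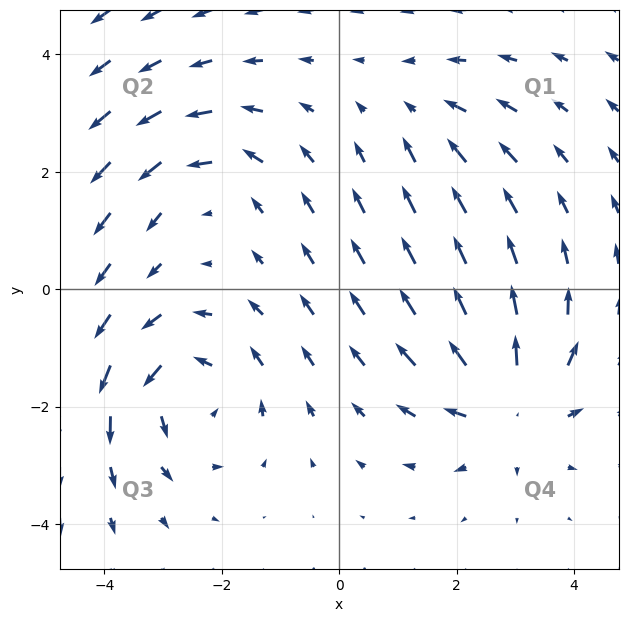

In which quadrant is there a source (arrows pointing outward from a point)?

The source sits at approximately (2.9, -2.0), which lies in quadrant Q4. The divergence there is about +5, positive as expected for a source.

Q4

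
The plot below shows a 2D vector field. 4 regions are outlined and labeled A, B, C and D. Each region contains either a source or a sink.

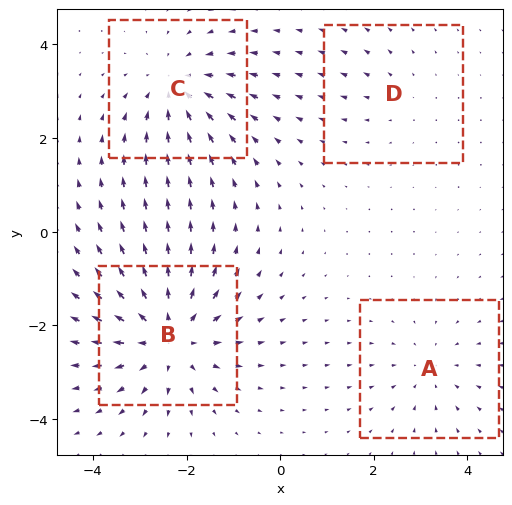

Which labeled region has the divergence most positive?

B

Divergence at each region's feature centre — A: about -3, B: about +6, C: about -5, D: about +2. Region B is most positive.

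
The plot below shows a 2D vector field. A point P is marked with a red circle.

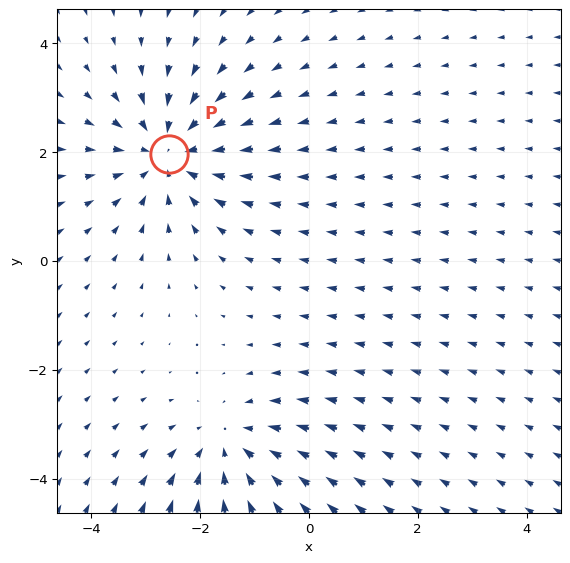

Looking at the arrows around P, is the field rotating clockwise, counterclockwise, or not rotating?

not rotating

Near P at (-2.6, 2.0) the arrows show no circulation. The curl there is ≈0.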